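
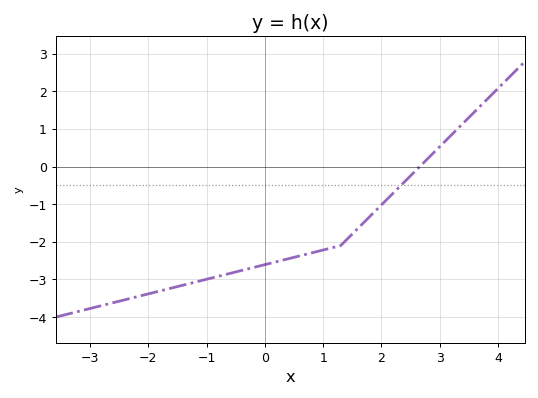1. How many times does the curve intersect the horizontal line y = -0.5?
1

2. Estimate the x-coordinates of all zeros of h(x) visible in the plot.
2.66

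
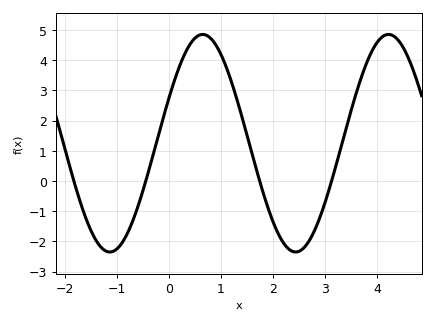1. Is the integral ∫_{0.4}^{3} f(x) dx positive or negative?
positive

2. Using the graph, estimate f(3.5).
2.3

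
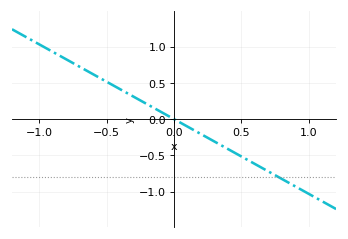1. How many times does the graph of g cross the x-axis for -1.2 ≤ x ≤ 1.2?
1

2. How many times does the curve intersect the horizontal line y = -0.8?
1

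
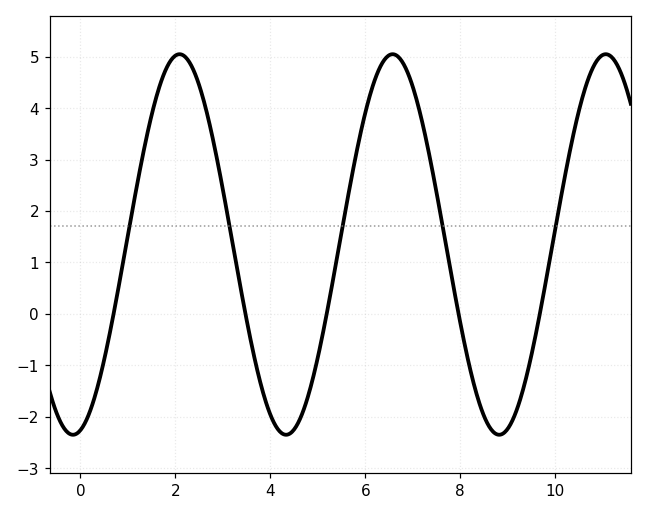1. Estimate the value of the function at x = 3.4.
0.374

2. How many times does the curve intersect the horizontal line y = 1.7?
5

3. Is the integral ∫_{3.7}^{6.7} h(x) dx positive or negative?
positive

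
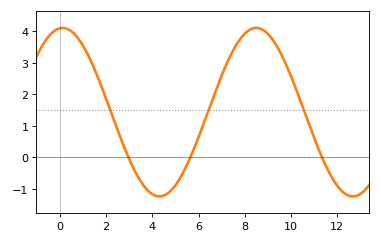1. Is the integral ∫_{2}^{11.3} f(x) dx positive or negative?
positive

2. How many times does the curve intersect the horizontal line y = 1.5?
3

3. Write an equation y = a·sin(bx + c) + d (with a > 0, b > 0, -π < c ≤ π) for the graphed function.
y = 2.67sin(0.75x + 1.48) + 1.43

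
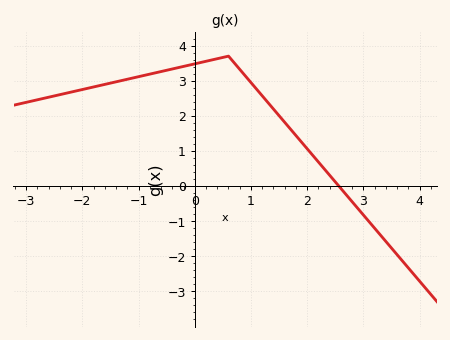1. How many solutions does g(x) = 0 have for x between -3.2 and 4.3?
1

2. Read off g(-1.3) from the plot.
3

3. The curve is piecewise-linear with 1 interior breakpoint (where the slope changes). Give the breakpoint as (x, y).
(0.6, 3.7)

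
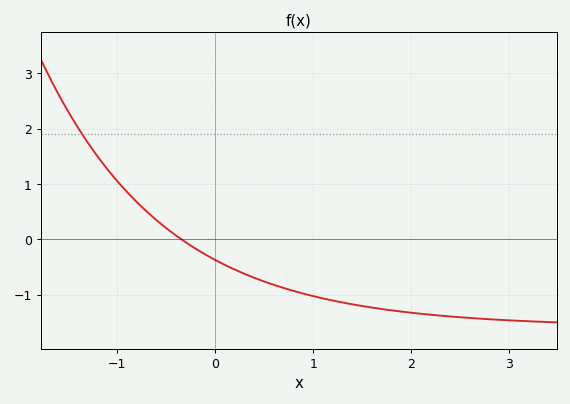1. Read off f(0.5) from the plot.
-0.8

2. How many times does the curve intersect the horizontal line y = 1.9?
1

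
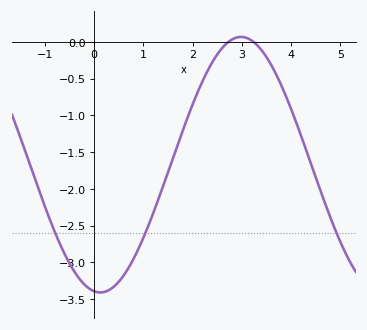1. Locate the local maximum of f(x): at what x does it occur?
2.98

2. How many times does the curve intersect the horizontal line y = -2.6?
3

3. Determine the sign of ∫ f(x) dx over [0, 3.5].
negative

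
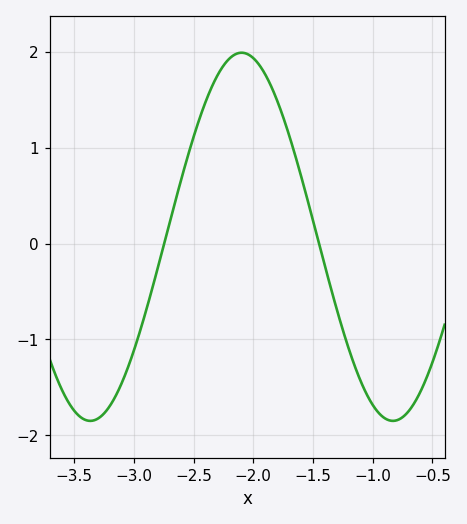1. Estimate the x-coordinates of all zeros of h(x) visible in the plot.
-2.75, -1.45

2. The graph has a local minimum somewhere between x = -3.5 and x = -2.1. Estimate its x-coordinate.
-3.35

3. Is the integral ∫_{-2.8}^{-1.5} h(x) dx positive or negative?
positive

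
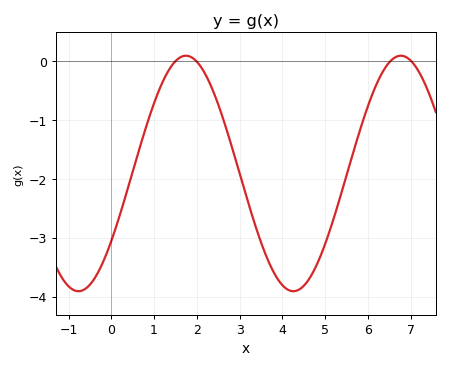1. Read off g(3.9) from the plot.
-3.7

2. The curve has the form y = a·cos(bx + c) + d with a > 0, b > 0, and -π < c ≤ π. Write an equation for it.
y = 2cos(1.2x - 2.2) - 1.91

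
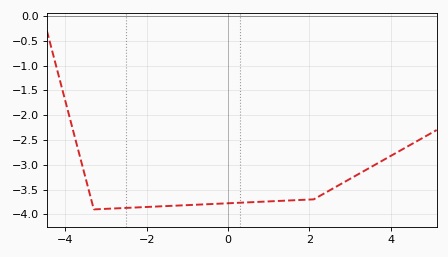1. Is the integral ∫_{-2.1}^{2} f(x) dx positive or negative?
negative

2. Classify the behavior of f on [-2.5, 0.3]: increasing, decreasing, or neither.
increasing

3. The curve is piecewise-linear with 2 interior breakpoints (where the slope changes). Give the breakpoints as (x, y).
(-3.3, -3.9); (2.1, -3.7)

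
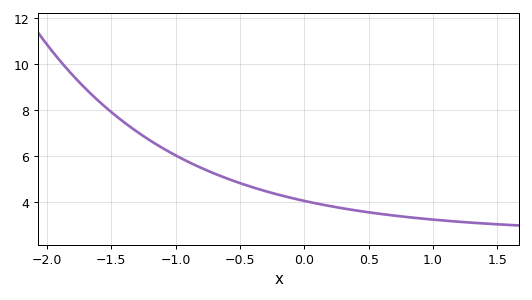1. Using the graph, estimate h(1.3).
3.09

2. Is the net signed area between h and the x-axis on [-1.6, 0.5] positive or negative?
positive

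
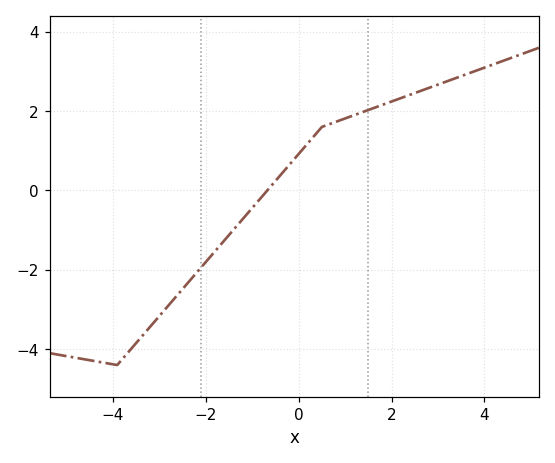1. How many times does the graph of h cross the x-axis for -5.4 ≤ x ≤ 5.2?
1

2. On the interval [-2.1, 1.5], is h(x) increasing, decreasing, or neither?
increasing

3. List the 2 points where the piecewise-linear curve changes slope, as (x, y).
(-3.9, -4.4); (0.5, 1.6)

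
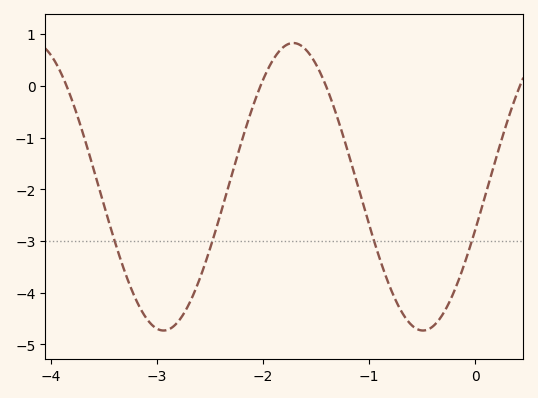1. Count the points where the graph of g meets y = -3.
4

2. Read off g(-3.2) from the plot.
-4.1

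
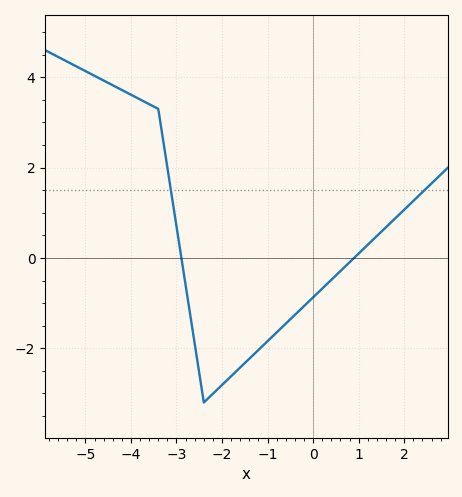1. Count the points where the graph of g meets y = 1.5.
2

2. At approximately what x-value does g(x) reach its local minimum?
-2.4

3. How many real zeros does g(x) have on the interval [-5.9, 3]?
2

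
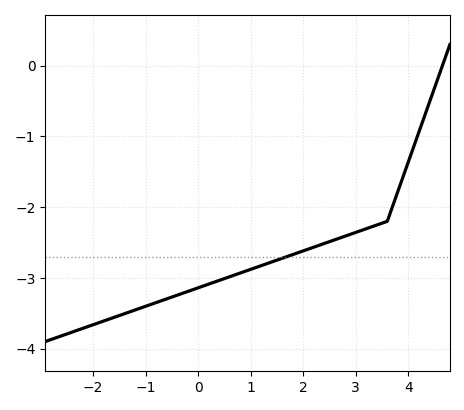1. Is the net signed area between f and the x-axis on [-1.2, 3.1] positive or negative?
negative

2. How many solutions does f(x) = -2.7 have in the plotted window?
1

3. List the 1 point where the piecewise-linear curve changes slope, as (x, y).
(3.6, -2.2)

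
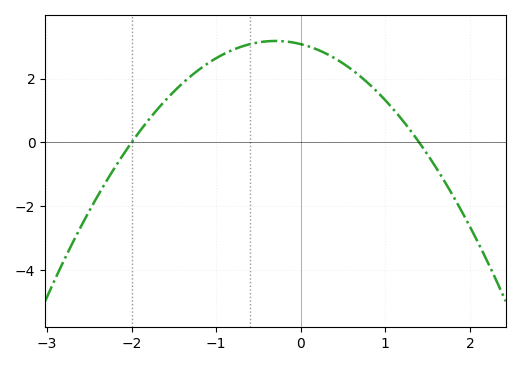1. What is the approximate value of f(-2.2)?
-0.792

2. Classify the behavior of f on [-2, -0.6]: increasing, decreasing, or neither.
increasing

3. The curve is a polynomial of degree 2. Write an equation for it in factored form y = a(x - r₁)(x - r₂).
y = -1.1(x + 2)(x - 1.4)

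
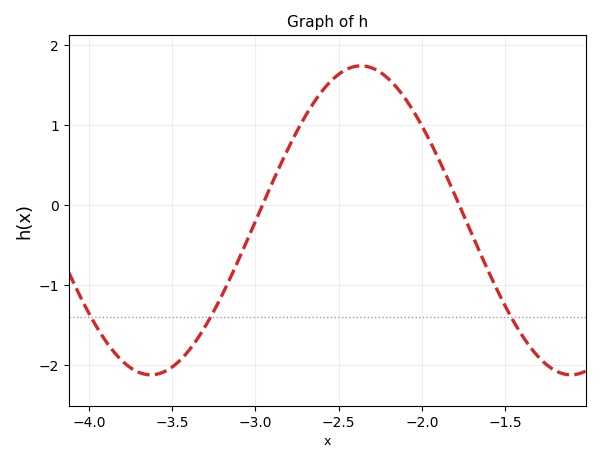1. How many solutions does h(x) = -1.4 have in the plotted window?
3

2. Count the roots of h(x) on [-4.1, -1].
2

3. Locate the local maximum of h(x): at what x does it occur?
-2.35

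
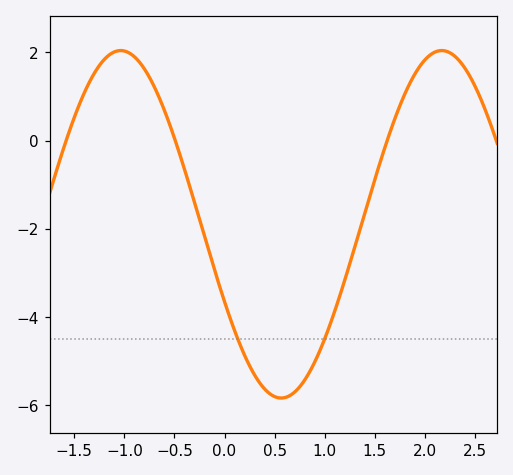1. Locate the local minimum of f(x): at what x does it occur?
0.567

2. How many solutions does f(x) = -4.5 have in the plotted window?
2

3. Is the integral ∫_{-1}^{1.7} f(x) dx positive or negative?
negative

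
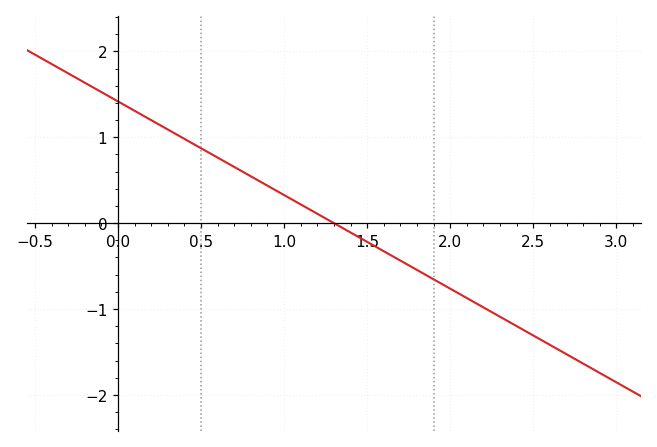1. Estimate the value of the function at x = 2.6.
-1.4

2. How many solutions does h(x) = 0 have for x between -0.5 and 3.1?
1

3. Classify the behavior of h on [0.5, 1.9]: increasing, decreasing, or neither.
decreasing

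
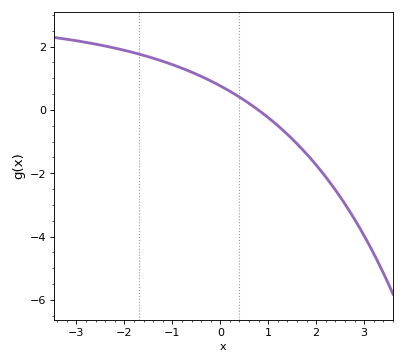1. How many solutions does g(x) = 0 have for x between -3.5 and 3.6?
1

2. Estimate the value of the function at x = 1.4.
-0.771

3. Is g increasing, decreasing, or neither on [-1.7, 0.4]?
decreasing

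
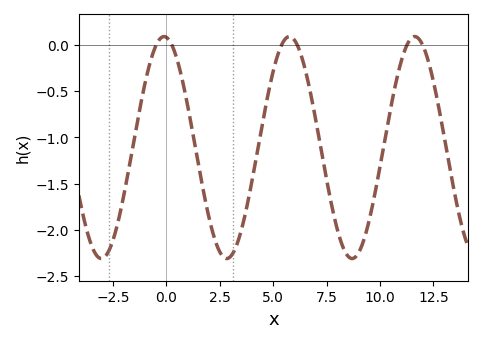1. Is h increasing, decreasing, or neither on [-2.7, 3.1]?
neither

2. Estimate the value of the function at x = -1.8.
-1.39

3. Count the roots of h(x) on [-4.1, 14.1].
6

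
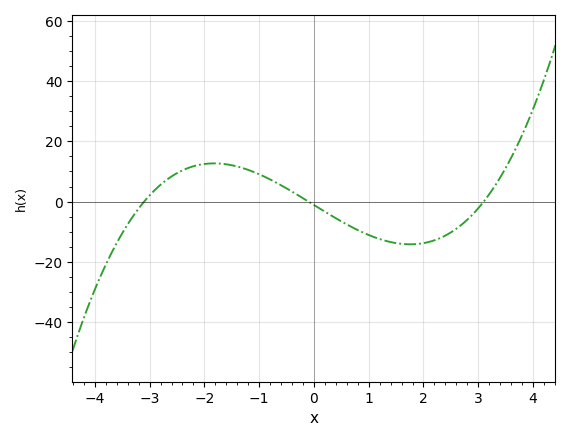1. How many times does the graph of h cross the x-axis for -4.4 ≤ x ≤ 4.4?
3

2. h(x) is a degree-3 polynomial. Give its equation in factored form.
y = 1.17(x + 3.1)(x + 0.1)(x - 3.1)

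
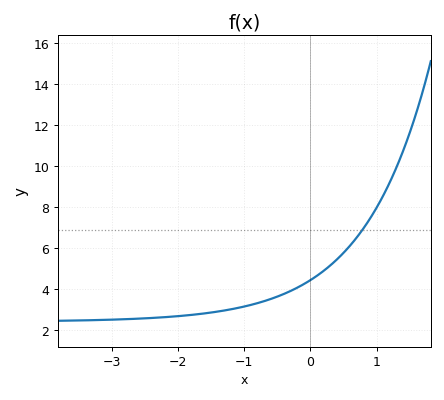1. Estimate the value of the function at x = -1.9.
2.72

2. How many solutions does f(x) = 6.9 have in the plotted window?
1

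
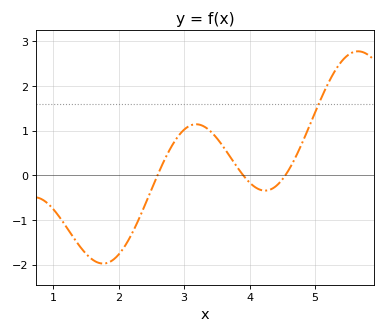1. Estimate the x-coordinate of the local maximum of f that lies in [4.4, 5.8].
5.7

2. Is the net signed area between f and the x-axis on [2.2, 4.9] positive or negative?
positive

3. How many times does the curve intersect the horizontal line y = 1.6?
1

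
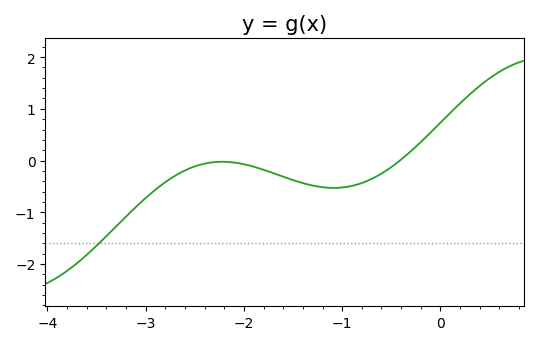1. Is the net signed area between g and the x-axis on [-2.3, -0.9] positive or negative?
negative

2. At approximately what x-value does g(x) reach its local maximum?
-2.2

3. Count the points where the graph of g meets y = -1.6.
1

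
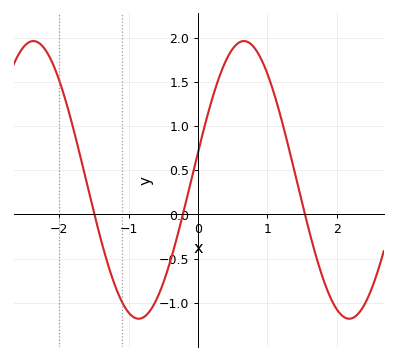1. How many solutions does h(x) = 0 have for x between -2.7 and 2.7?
3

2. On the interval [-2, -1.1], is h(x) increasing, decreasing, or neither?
decreasing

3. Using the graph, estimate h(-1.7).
0.65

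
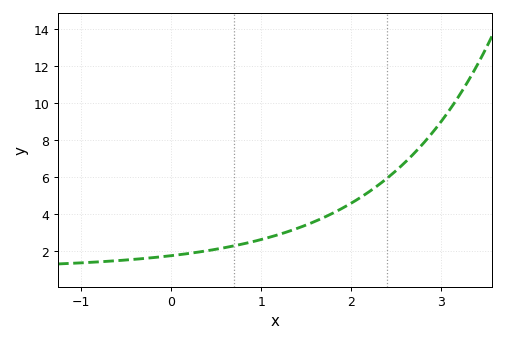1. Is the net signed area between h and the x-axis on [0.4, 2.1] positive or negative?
positive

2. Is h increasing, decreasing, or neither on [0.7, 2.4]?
increasing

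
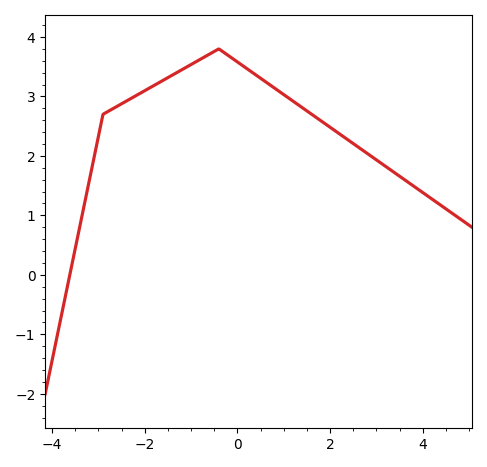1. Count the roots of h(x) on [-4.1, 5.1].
1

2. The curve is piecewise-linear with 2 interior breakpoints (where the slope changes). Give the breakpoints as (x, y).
(-2.9, 2.7); (-0.4, 3.8)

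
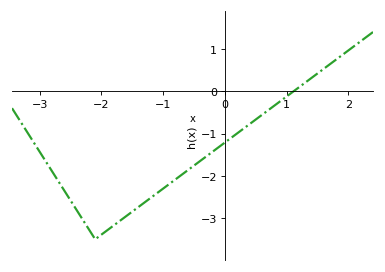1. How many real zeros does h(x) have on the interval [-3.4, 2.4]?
1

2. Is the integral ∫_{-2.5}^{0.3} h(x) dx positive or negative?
negative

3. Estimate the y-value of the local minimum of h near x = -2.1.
-3.5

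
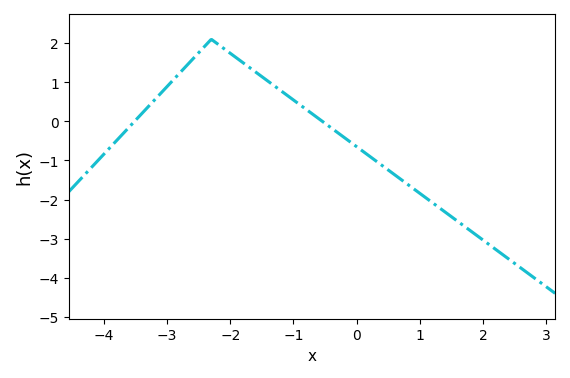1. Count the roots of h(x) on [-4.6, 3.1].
2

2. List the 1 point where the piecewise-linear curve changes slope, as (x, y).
(-2.3, 2.1)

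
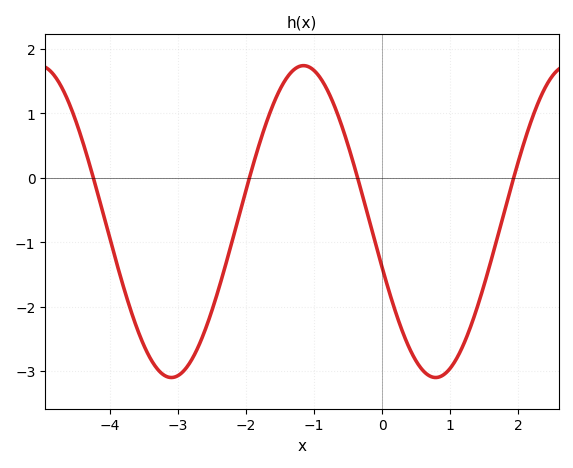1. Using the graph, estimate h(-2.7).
-2.6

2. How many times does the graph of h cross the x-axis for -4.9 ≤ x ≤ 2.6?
4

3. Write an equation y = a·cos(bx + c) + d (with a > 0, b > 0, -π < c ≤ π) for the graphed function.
y = 2.42cos(1.6x + 1.9) - 0.68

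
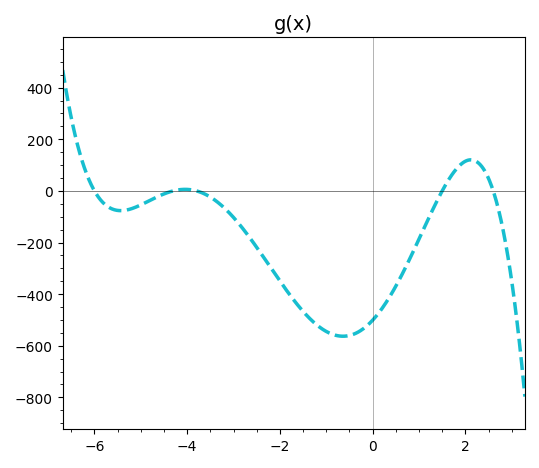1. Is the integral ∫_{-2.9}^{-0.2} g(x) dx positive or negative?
negative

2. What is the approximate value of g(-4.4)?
0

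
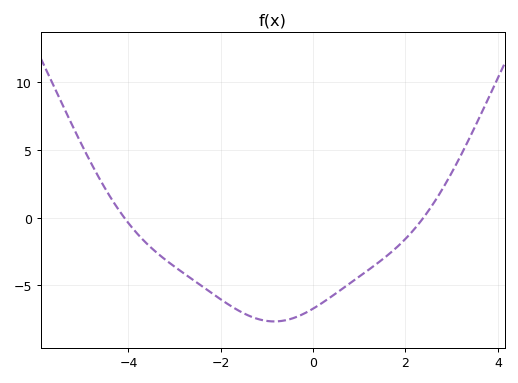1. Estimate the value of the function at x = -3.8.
-1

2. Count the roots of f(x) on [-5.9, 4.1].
2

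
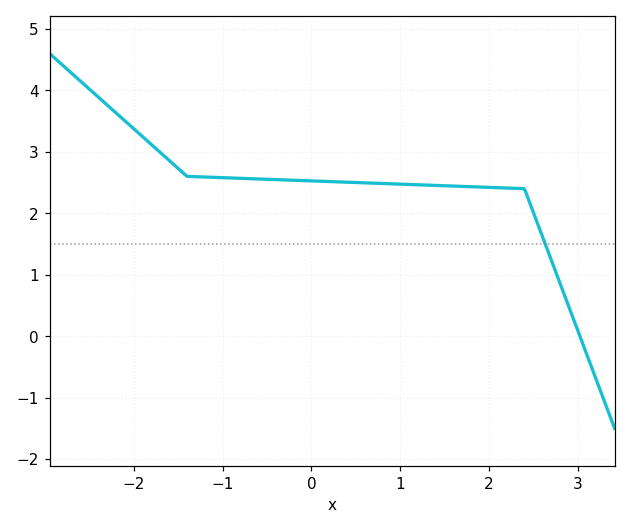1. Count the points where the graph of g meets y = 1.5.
1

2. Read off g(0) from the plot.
2.5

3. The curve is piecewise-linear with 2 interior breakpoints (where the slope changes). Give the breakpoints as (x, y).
(-1.4, 2.6); (2.4, 2.4)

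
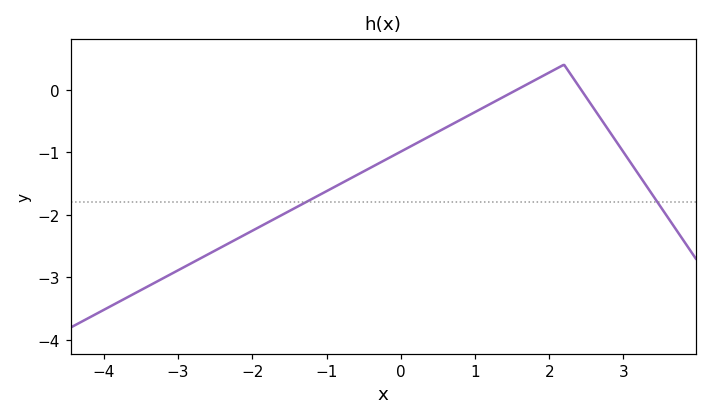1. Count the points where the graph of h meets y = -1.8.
2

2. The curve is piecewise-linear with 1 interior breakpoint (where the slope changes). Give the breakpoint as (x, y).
(2.2, 0.4)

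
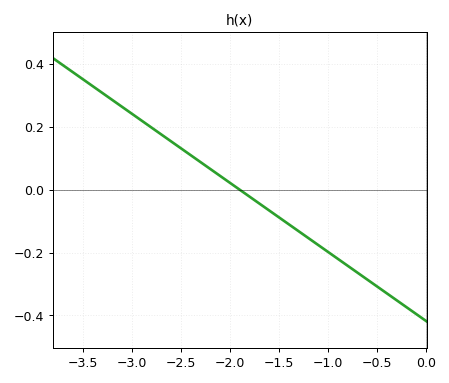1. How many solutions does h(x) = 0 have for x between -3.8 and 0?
1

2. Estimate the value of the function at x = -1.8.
-0.022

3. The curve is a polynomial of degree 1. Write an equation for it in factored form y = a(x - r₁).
y = -0.22(x + 1.9)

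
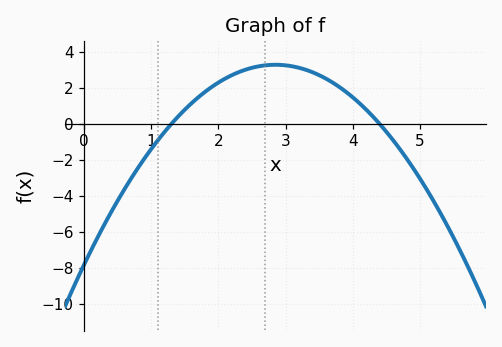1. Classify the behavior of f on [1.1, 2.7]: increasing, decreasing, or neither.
increasing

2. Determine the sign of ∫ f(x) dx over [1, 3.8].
positive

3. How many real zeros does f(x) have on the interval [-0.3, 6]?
2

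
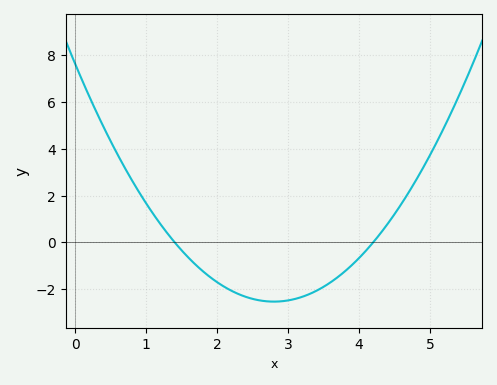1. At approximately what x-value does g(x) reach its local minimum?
2.8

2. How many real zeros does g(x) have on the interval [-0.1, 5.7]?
2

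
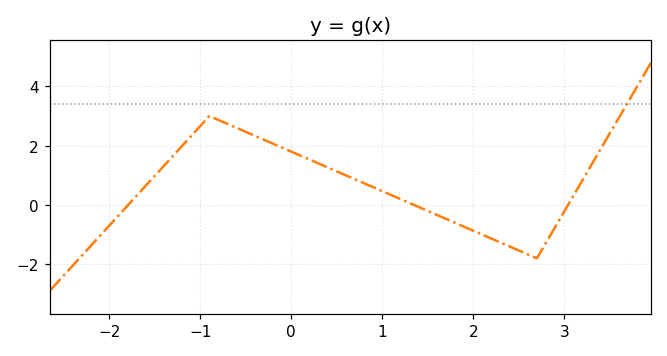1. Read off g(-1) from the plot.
2.66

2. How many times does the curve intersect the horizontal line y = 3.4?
1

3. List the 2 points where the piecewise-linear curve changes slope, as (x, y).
(-0.9, 3); (2.7, -1.8)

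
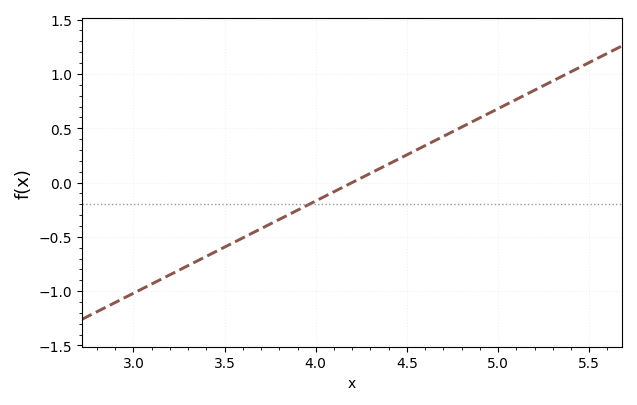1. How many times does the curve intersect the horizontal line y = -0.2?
1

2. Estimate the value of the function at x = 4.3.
0.1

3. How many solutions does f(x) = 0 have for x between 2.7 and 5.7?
1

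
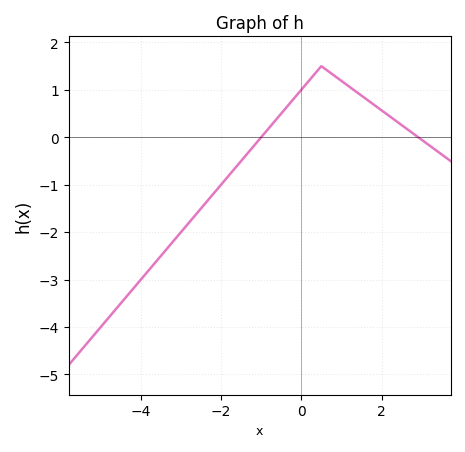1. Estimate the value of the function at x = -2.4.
-1.4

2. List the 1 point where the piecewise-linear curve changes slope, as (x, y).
(0.5, 1.5)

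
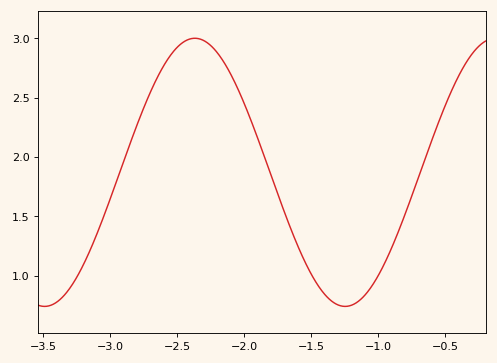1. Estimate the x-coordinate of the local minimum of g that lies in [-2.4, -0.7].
-1.25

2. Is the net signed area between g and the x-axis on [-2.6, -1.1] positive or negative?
positive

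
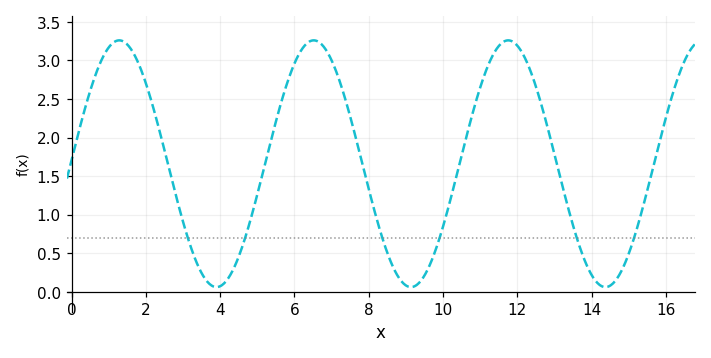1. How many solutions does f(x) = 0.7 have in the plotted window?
6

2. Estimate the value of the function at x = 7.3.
2.61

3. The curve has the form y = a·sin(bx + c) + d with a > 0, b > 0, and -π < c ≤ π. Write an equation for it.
y = 1.6sin(1.2x + 0.03) + 1.66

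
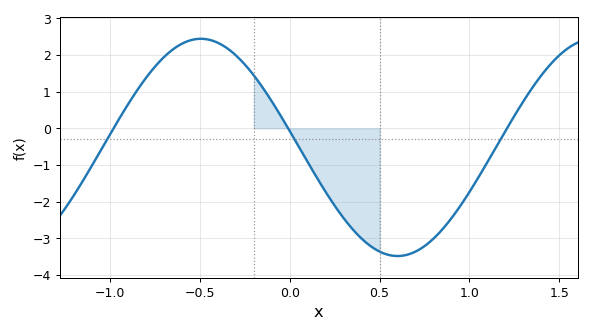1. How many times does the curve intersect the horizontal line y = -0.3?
3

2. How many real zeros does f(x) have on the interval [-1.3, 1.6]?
3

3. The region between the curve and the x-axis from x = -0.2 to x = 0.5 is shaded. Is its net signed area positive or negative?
negative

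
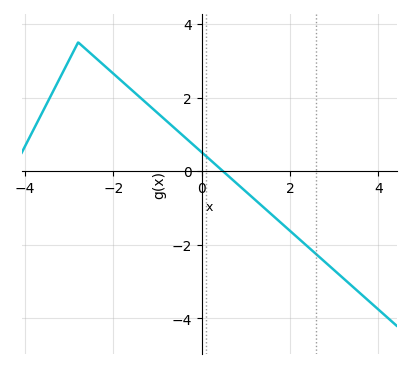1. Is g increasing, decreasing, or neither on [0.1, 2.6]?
decreasing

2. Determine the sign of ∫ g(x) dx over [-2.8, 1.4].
positive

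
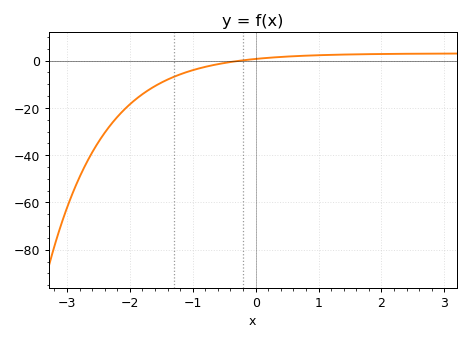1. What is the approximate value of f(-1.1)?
-4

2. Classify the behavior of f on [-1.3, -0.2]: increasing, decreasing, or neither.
increasing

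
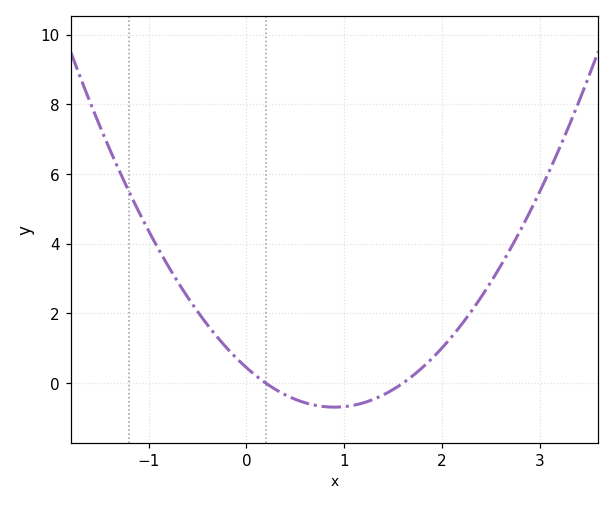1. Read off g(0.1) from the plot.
0.21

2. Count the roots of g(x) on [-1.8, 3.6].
2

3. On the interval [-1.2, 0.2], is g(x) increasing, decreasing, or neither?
decreasing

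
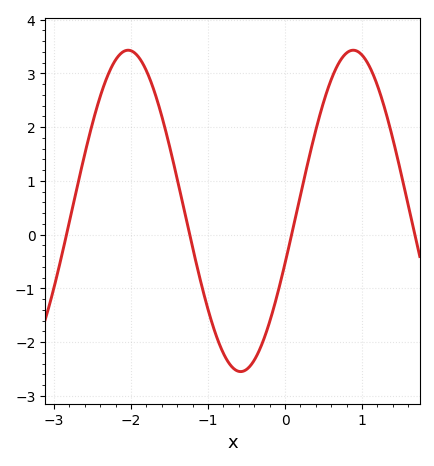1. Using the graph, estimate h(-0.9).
-1.9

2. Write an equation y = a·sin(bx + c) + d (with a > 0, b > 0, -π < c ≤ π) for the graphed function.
y = 2.99sin(2.1x - 0.33) + 0.44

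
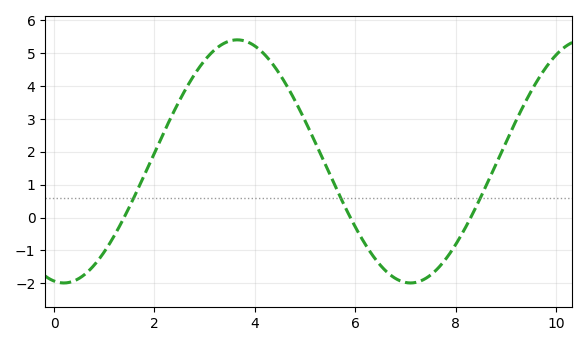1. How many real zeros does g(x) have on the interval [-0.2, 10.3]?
3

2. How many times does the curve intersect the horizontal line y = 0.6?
3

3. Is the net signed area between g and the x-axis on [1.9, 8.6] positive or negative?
positive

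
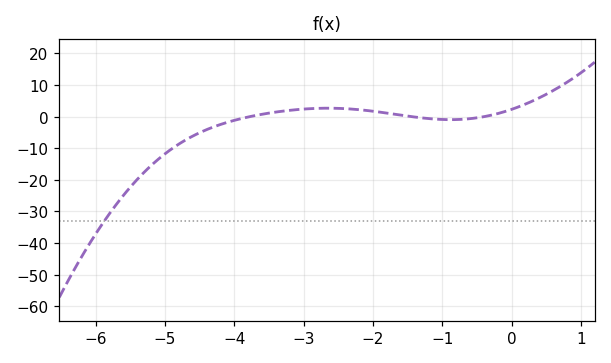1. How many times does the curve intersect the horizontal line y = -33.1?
1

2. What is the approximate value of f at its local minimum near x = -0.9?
-1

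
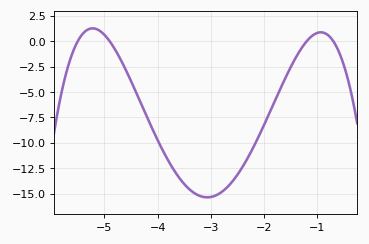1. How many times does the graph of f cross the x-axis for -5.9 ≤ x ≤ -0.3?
4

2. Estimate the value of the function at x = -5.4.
0.8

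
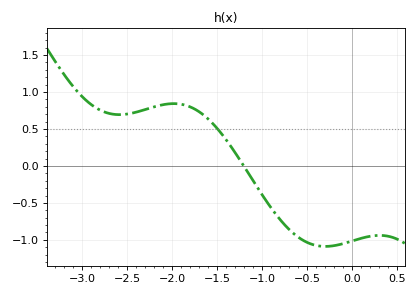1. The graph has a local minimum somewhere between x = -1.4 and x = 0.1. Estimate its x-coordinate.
-0.3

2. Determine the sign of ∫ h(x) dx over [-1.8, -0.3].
negative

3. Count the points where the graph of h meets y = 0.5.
1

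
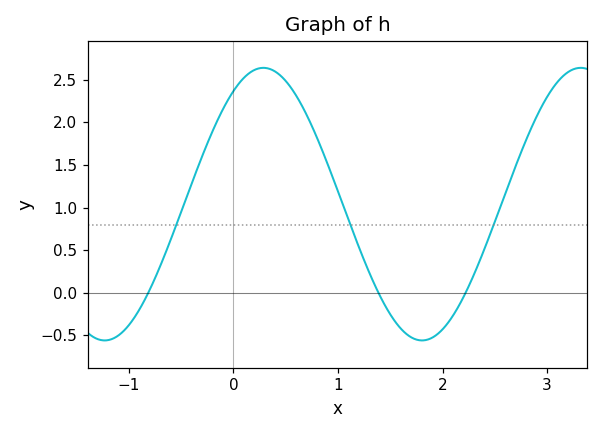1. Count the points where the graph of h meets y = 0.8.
3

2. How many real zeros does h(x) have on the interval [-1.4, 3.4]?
3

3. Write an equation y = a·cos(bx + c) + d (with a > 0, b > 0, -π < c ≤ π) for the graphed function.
y = 1.6cos(2.1x - 0.59) + 1.04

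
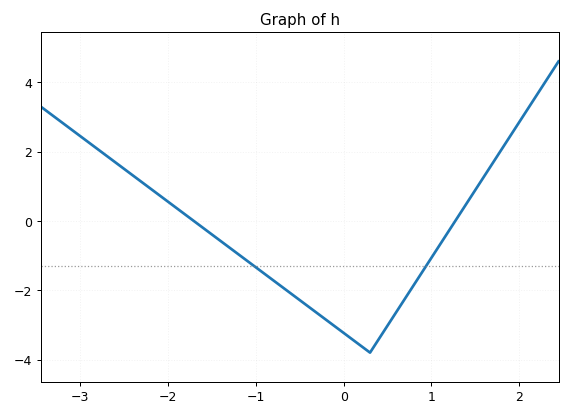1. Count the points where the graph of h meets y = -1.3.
2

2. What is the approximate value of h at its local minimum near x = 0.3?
-3.8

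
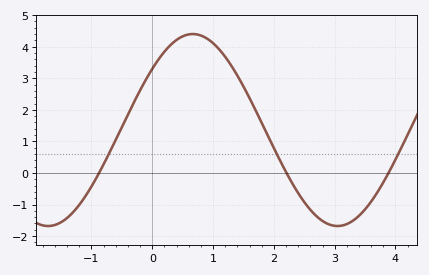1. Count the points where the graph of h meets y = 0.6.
3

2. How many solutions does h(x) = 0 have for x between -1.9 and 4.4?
3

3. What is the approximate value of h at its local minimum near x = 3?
-1.68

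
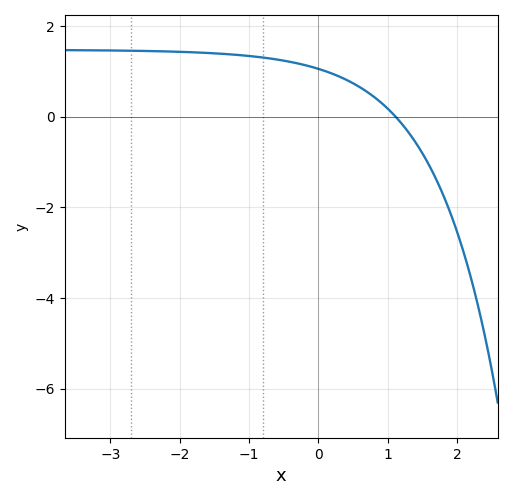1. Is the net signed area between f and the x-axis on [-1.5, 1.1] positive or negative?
positive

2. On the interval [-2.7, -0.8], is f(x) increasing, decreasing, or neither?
decreasing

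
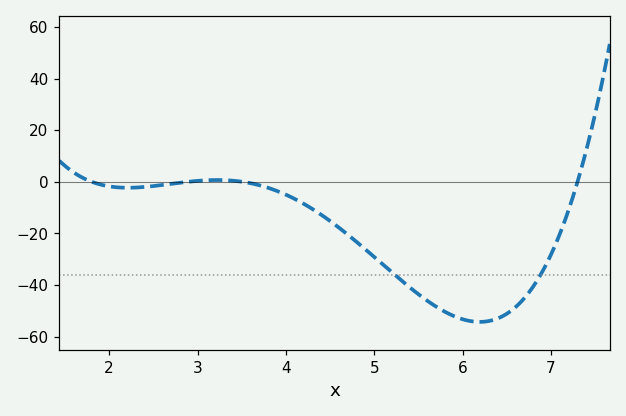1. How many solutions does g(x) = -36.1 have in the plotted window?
2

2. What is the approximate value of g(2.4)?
-2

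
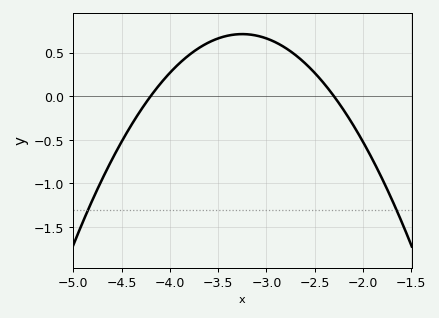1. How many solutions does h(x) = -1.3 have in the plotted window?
2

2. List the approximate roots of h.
-4.2, -2.3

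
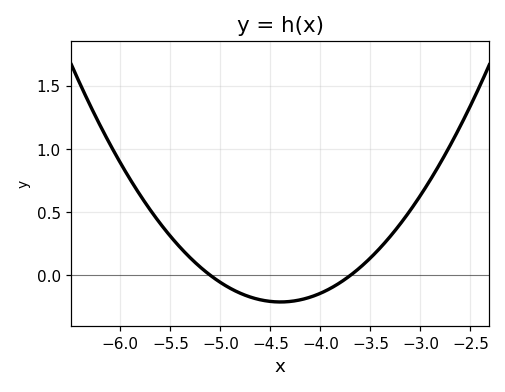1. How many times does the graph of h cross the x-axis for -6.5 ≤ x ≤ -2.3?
2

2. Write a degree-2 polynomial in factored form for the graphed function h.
y = 0.43(x + 5.1)(x + 3.7)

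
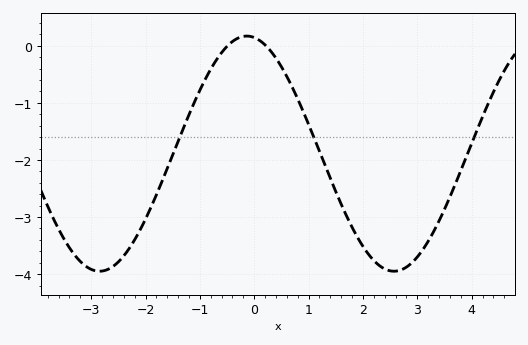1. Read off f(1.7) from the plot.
-2.98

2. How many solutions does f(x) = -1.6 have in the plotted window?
3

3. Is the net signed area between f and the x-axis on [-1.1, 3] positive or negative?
negative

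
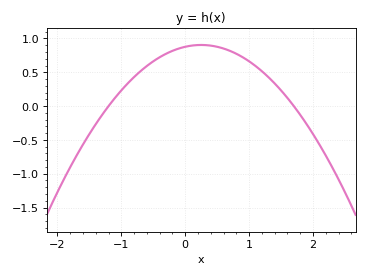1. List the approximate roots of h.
-1.2, 1.7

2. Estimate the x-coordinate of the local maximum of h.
0.2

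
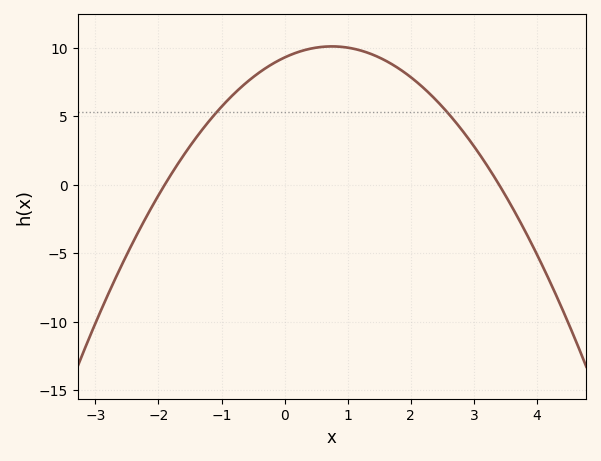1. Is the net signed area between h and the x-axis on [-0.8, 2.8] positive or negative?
positive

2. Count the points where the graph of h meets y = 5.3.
2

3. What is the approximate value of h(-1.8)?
0.5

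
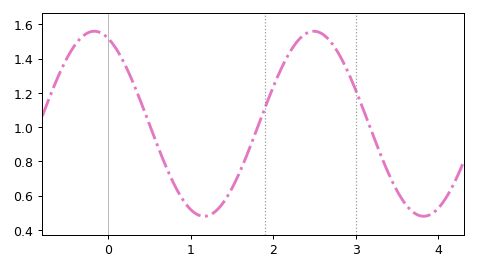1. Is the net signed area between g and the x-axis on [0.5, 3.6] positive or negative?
positive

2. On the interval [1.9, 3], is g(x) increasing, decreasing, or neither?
neither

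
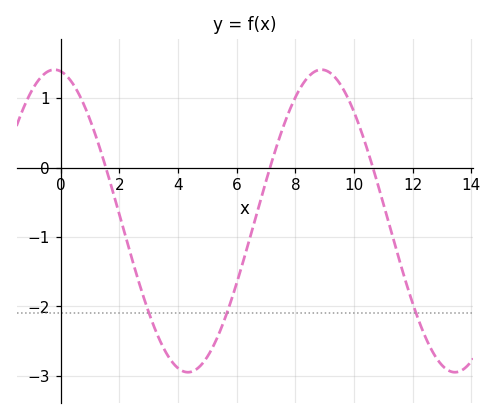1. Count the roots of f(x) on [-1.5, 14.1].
3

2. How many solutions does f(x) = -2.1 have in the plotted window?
3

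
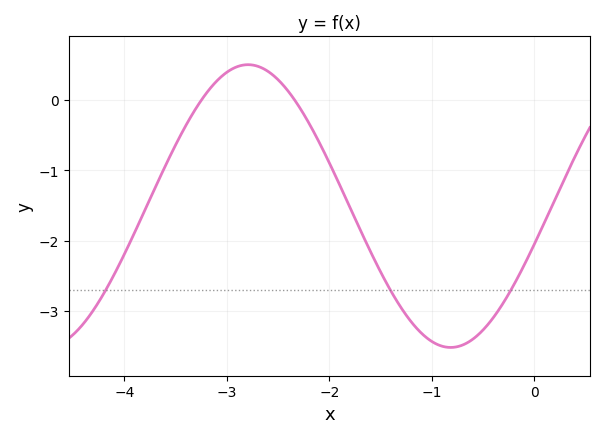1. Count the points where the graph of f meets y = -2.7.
3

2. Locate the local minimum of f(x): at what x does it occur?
-0.818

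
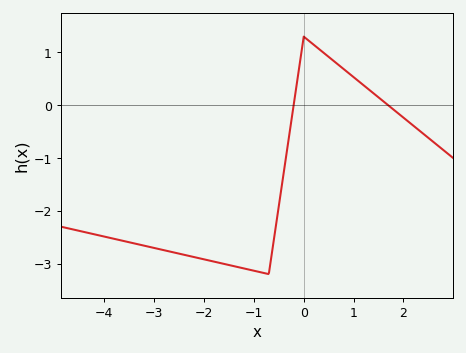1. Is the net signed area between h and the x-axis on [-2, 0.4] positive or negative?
negative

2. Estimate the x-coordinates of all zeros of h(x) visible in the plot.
-0.202, 1.69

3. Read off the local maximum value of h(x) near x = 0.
1.3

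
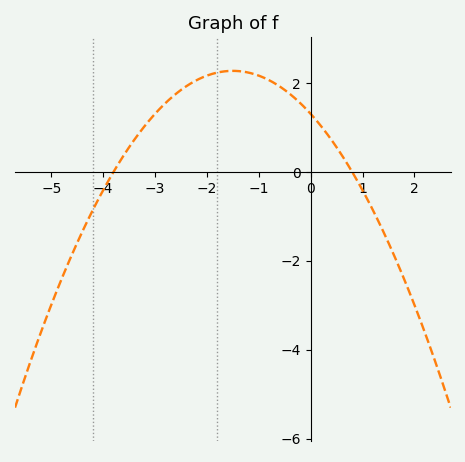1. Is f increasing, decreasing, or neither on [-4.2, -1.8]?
increasing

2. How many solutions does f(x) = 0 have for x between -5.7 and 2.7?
2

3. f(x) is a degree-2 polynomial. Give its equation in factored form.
y = -0.43(x + 3.8)(x - 0.8)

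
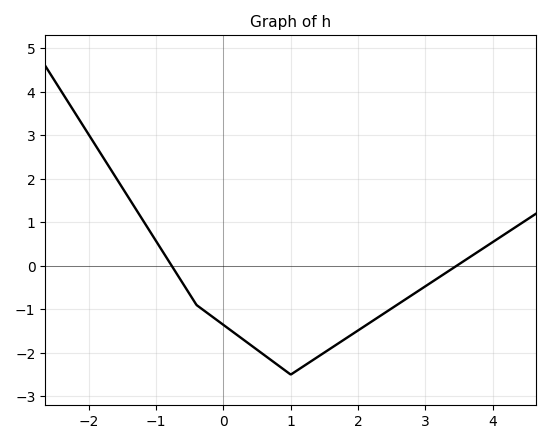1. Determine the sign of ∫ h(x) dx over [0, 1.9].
negative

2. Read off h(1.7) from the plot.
-1.8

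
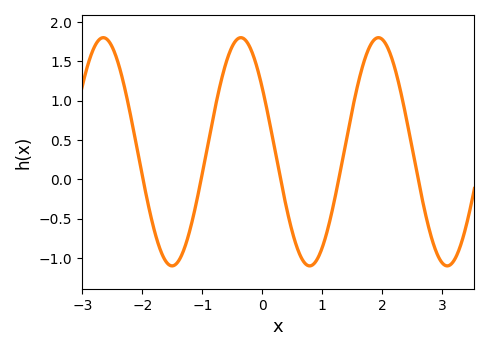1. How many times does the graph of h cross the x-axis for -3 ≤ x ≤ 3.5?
5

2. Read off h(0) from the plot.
1.15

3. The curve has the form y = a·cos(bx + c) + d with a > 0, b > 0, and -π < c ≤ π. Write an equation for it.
y = 1.45cos(2.7x + 0.98) + 0.35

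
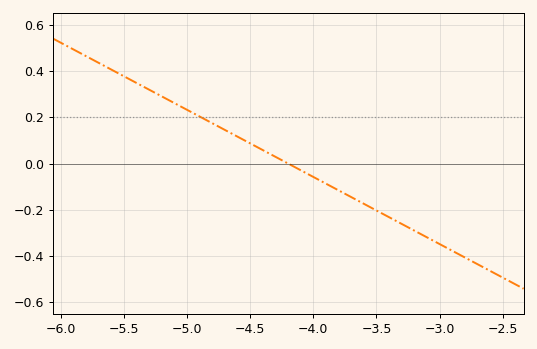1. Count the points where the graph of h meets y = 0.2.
1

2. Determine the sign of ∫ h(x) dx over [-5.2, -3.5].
positive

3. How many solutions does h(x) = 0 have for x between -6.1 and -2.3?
1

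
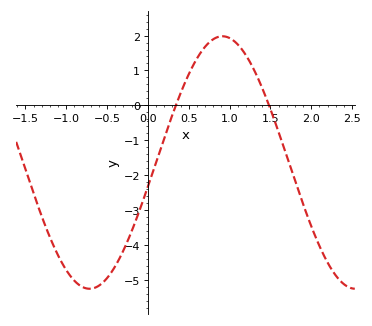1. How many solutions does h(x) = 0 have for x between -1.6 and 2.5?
2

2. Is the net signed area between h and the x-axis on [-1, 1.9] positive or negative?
negative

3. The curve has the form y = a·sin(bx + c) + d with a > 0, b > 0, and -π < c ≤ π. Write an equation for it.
y = 3.62sin(1.93x - 0.19) - 1.64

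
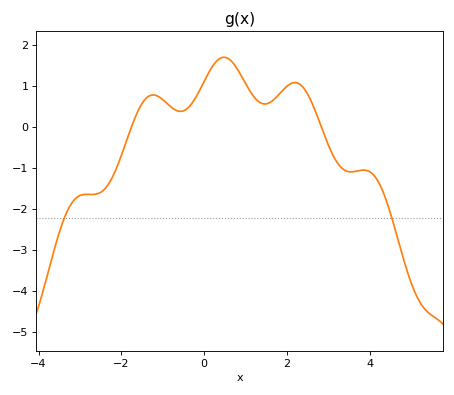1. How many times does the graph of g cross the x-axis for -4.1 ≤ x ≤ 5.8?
2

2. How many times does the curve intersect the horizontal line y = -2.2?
2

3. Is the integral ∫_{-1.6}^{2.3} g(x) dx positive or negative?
positive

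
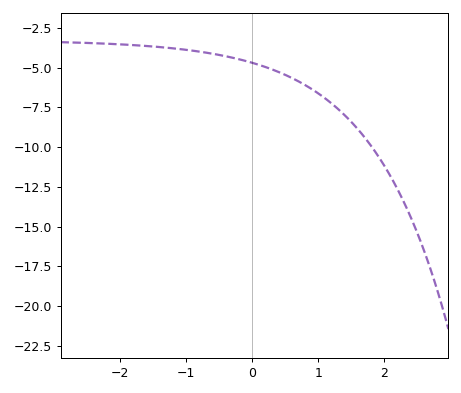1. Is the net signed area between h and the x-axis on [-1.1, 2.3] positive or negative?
negative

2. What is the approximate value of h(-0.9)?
-4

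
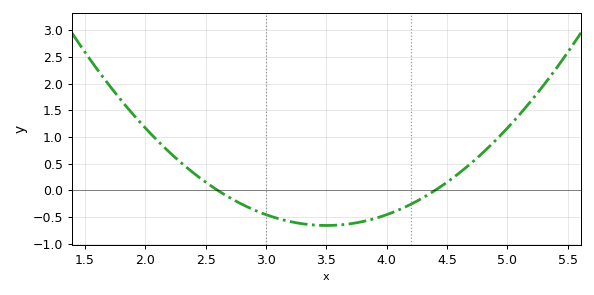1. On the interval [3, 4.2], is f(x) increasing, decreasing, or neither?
neither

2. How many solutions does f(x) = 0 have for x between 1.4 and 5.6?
2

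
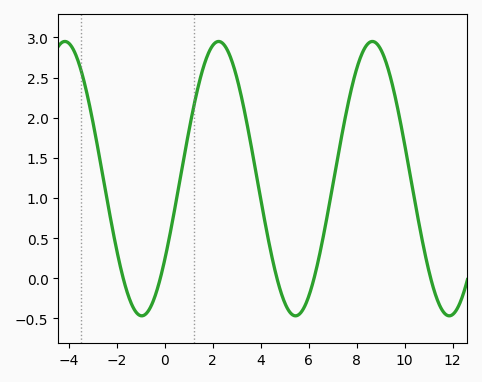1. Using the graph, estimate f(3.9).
1.15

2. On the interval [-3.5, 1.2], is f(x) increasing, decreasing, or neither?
neither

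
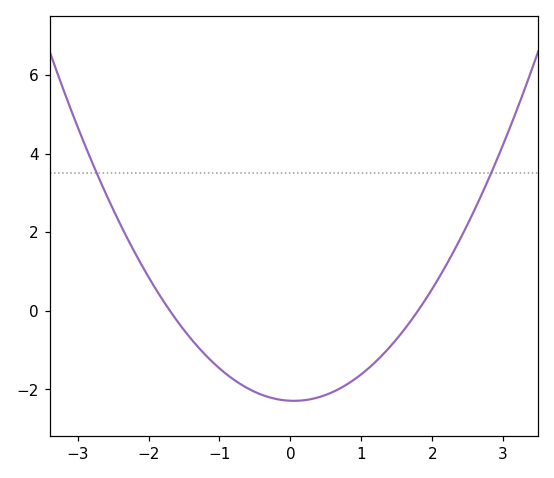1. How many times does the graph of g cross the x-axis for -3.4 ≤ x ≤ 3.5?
2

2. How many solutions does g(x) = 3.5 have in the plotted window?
2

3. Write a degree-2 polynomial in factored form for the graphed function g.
y = 0.75(x + 1.7)(x - 1.8)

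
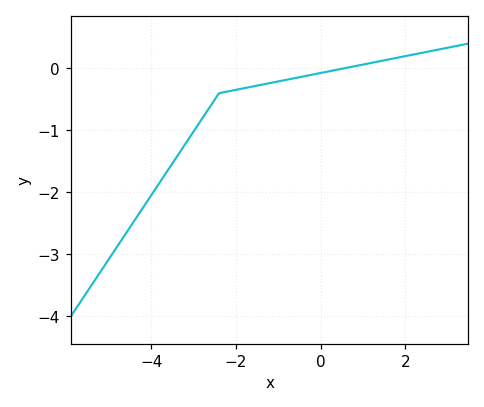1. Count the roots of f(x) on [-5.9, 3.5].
1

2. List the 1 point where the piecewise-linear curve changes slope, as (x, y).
(-2.4, -0.4)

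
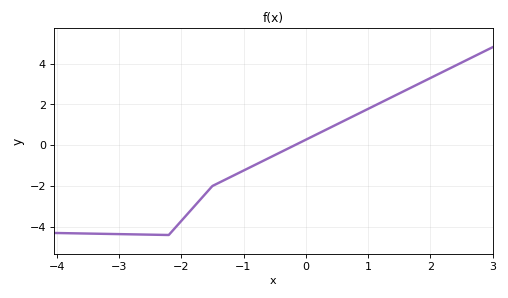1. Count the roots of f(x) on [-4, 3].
1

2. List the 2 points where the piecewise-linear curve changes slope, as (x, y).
(-2.2, -4.4); (-1.5, -2)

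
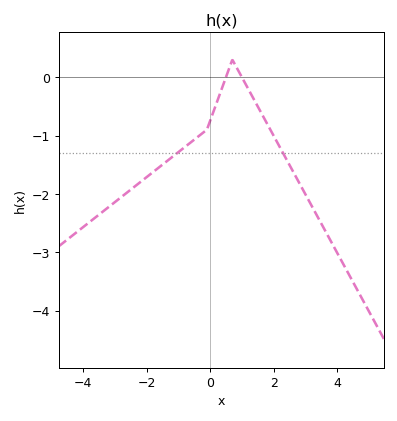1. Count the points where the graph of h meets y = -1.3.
2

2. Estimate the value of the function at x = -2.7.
-2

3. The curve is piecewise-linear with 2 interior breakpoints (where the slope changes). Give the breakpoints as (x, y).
(-0.1, -0.9); (0.7, 0.3)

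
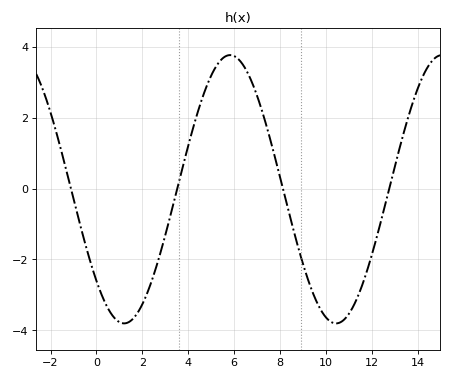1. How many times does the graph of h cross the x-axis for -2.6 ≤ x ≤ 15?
4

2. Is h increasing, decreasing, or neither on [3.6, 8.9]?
neither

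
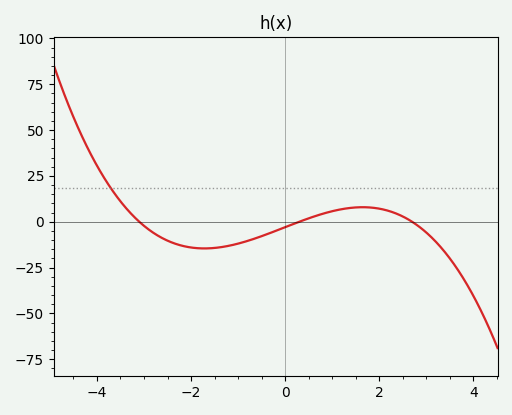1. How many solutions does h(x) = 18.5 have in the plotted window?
1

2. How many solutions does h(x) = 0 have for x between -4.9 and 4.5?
3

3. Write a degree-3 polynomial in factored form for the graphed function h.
y = -1.18(x + 3.1)(x - 0.3)(x - 2.7)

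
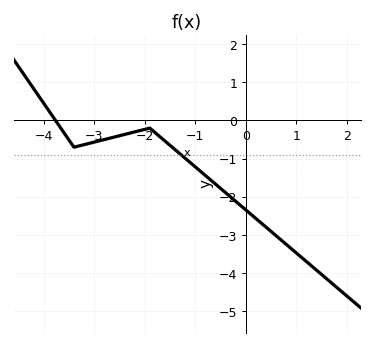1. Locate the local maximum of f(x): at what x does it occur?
-1.9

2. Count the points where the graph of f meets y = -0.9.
1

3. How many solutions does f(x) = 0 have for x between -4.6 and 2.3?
1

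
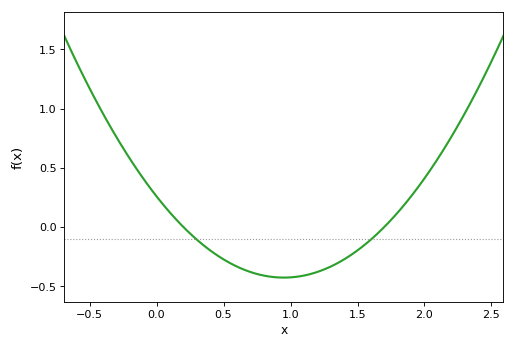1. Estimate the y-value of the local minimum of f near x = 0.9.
-0.45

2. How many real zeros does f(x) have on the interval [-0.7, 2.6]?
2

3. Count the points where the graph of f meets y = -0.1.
2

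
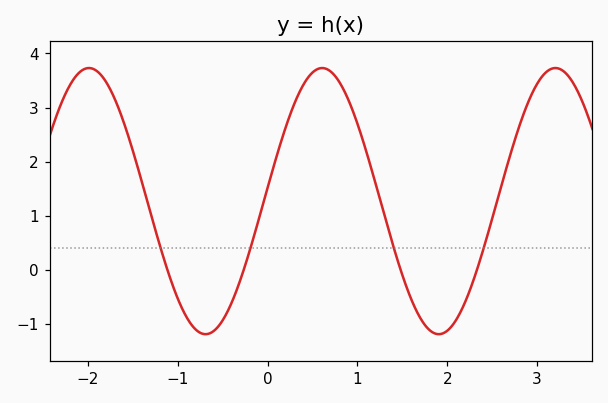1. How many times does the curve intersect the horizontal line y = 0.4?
4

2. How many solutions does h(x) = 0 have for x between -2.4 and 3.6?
4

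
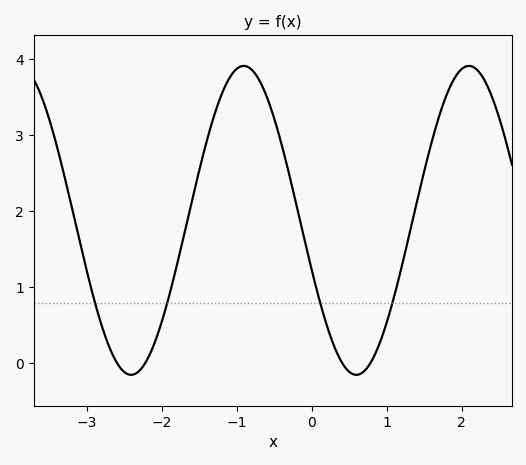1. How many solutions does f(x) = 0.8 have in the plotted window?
4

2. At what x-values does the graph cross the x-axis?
-2.6, -2.23, 0.408, 0.778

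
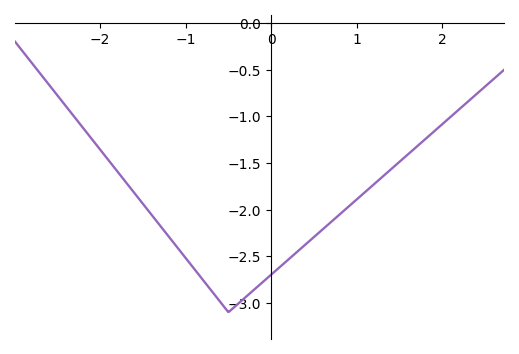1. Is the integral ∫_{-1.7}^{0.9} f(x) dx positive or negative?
negative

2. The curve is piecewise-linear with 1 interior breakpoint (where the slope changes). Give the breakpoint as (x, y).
(-0.5, -3.1)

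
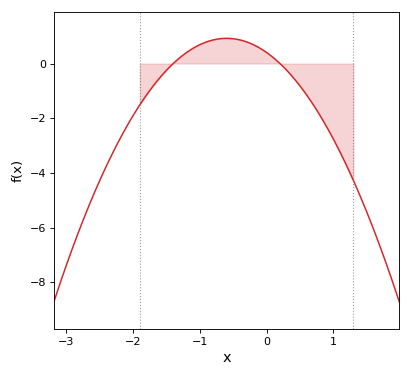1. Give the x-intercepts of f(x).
-1.4, 0.2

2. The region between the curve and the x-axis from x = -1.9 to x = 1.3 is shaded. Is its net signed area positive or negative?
negative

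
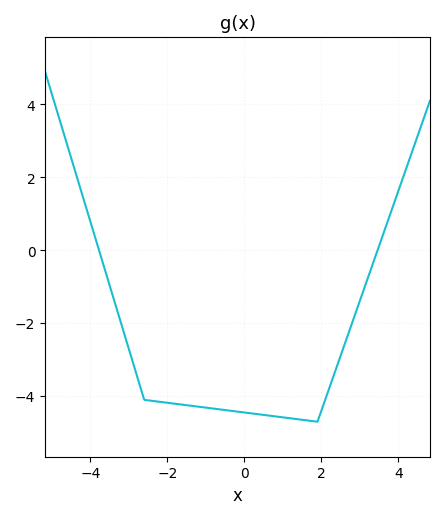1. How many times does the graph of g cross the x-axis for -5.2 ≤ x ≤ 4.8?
2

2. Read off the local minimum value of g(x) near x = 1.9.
-4.7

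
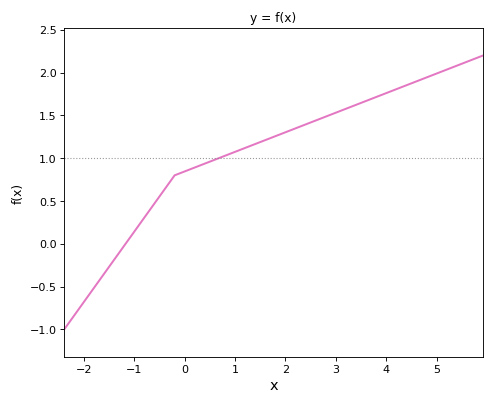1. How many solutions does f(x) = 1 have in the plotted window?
1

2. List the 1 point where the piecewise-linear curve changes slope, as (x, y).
(-0.2, 0.8)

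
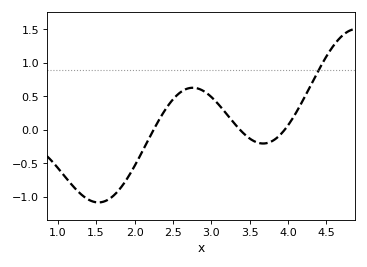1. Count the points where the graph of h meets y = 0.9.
1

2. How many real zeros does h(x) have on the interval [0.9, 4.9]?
3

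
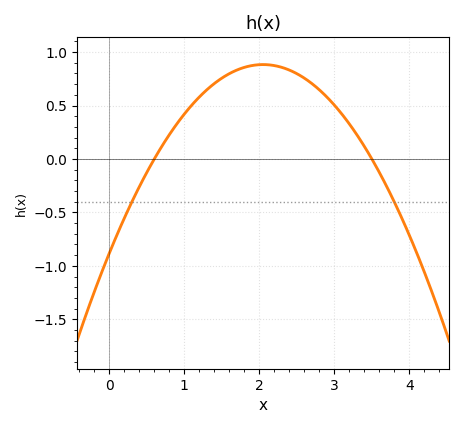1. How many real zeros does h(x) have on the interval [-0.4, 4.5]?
2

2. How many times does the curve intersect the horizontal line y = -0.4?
2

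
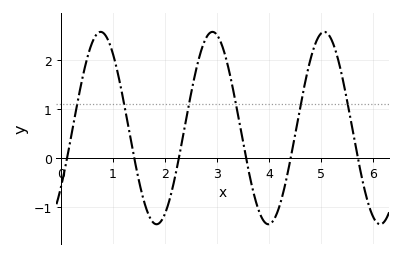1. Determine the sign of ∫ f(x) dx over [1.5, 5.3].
positive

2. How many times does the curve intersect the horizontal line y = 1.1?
6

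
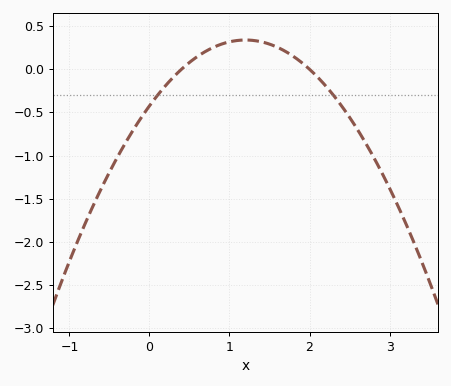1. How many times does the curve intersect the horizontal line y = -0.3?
2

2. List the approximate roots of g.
0.4, 2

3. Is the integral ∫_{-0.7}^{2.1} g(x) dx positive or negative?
negative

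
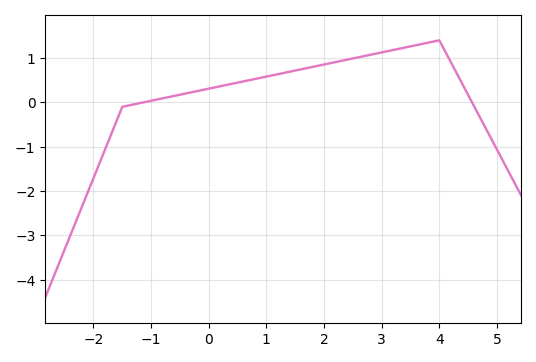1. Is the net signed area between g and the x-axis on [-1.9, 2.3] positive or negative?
positive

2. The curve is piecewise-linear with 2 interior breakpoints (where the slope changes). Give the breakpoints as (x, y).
(-1.5, -0.1); (4, 1.4)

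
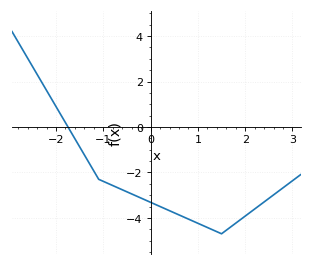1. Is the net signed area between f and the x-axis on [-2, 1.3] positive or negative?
negative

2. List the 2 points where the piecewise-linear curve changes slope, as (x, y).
(-1.1, -2.3); (1.5, -4.7)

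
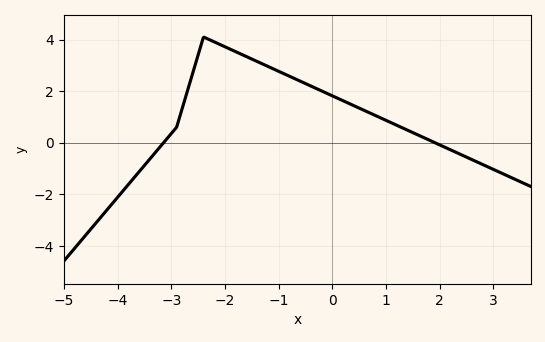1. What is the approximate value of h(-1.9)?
3.6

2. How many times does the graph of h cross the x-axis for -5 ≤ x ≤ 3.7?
2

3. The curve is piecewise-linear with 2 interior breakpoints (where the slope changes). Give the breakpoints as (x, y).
(-2.9, 0.6); (-2.4, 4.1)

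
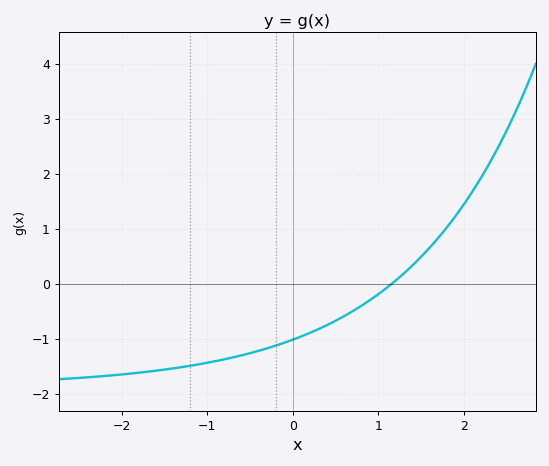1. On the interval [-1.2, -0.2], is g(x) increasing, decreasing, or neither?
increasing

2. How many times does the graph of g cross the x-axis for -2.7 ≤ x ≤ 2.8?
1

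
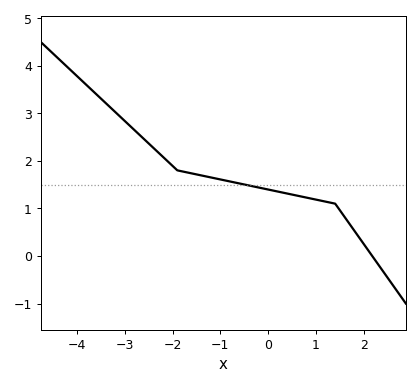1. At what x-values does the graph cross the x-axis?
2.17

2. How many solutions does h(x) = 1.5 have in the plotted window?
1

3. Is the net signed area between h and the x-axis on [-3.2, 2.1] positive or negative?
positive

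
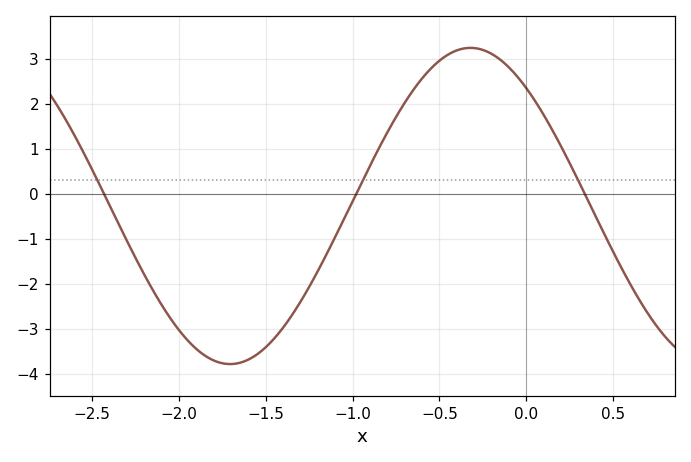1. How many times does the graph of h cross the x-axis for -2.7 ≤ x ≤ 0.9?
3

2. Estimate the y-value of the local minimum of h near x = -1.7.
-3.8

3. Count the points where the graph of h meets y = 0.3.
3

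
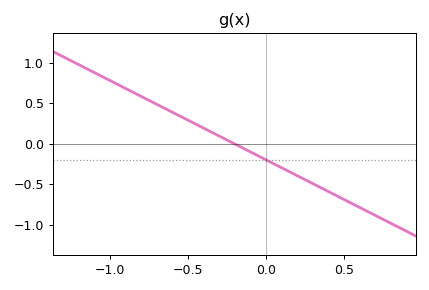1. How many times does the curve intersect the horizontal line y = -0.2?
1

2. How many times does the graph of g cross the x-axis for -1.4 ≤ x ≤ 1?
1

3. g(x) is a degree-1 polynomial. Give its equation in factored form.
y = -0.98(x + 0.2)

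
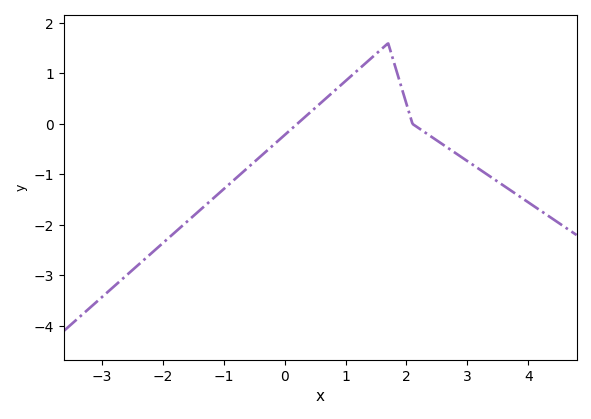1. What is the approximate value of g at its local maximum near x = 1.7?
1.6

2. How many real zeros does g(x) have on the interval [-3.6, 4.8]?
2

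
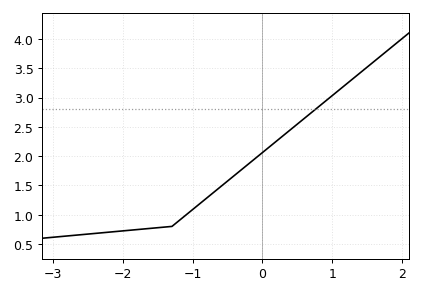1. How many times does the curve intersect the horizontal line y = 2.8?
1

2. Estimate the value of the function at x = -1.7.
0.757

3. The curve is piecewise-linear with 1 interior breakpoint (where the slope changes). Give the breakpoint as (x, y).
(-1.3, 0.8)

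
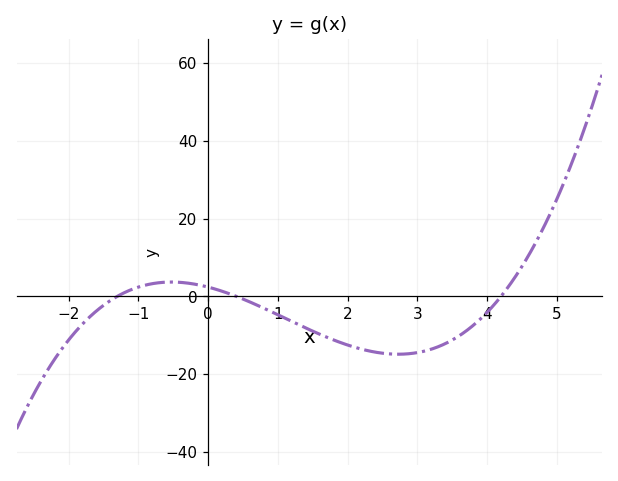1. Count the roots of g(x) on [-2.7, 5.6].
3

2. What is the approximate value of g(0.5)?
0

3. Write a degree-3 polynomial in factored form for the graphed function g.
y = 1.08(x + 1.3)(x - 0.4)(x - 4.2)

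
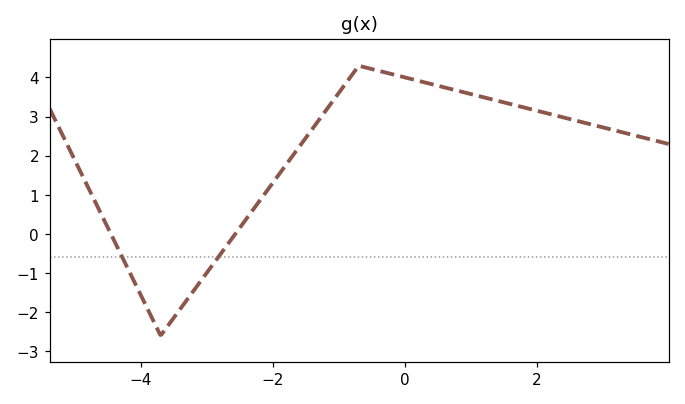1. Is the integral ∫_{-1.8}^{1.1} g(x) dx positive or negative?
positive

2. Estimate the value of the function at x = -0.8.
4.1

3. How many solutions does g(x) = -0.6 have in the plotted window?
2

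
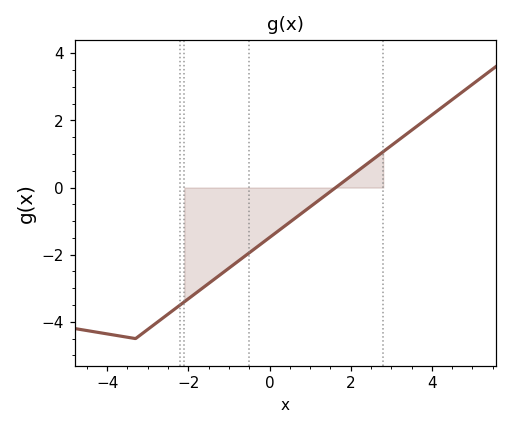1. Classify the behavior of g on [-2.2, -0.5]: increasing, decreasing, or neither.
increasing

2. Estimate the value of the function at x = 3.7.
1.89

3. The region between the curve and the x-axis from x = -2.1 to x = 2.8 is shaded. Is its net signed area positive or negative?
negative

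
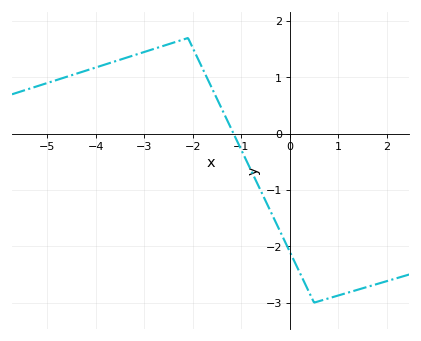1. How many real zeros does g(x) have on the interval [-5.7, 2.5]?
1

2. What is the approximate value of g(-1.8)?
1.16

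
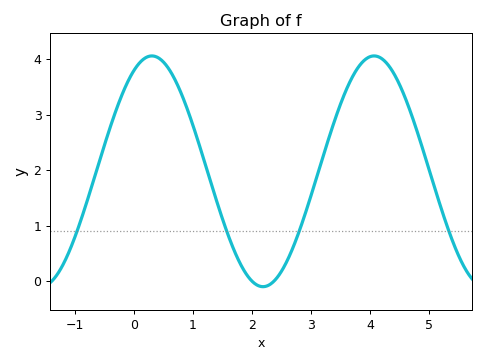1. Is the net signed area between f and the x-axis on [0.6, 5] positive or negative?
positive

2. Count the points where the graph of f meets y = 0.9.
4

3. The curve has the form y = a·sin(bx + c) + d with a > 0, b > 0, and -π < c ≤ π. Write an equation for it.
y = 2.08sin(1.67x + 1.06) + 1.98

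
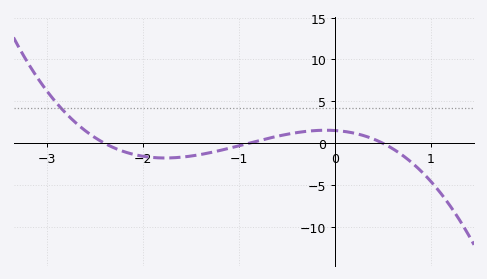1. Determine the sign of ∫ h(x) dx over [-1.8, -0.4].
negative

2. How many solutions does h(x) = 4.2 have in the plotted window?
1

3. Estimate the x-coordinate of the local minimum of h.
-1.77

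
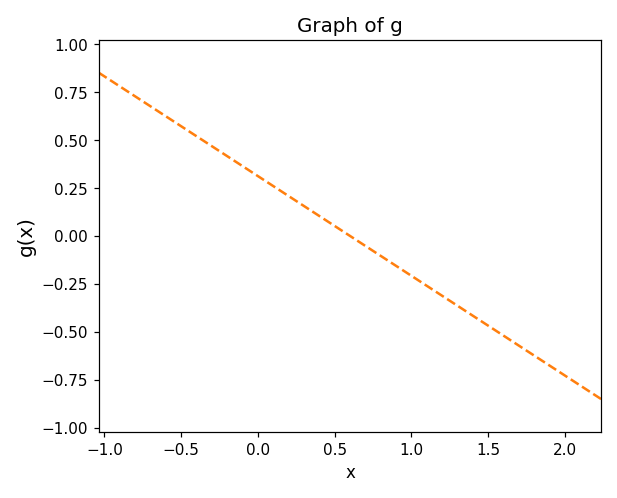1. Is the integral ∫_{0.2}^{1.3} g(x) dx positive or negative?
negative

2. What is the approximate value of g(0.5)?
0.06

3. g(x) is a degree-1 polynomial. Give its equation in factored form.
y = -0.52(x - 0.6)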